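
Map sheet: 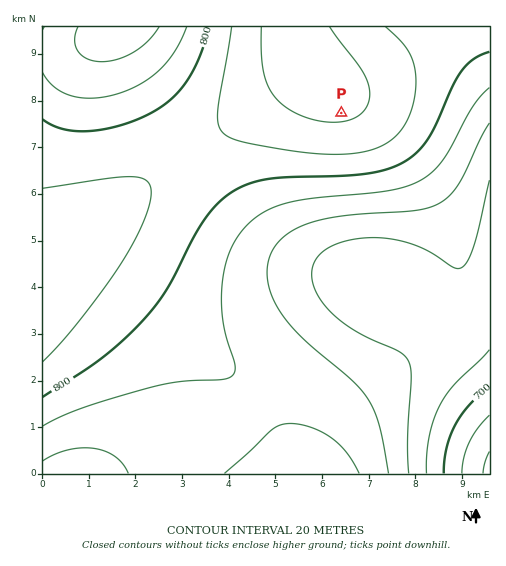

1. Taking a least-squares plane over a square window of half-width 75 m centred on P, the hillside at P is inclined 1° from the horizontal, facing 166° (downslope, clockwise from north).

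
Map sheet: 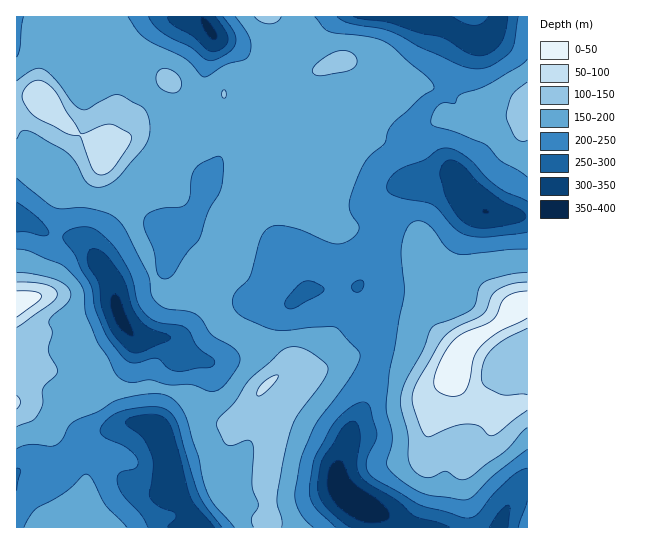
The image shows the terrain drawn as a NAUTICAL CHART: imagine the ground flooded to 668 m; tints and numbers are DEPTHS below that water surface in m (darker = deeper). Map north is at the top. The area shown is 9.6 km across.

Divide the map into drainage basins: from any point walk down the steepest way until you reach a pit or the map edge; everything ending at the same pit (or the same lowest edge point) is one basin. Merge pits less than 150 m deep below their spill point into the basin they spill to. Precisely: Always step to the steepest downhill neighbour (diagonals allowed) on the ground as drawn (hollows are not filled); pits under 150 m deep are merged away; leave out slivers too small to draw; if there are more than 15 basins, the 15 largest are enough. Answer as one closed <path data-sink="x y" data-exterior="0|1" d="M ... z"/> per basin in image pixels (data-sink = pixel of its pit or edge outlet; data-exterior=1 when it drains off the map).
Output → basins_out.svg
<path data-sink="354 501" data-exterior="0" d="M527 16l-254 1 19 32 18 18 9 3-7 7-11 20-11 10-11 4-20 1-12 4-11-1 17 30 2 10-7 20-3 31-9 24-1 32-4 12-8 13-6 19 2 17 6 8 38 18 18 18 0 6-20 17-24 35-9 21-3 16-6 13 4 14 4 4 8 3 12-1 20-10 3 43 258-1z"/><path data-sink="119 315" data-exterior="0" d="M169 80l-24 22-17 32-17 11-6 8-2-4-8-6-24-14-19-19-9-13-13-1-14 3 0 238 5 13-2 9 2 16-1 6 7-8 8-2 23 1 13 7 18 20 22-8 50-3 26 8 20 23 6 2 21 2 13-10 14-23 20-17 0-6-12-14-44-22-5-5-3-8 2-19 16-37 1-32 9-24 3-31 5-14 2-12-8-18-24-35-5 3-23-2-10-4z"/><path data-sink="167 455" data-exterior="0" d="M50 371l-15 0-8 2-6 6-5 11 1 138 252-1 0-22-3-21-8 7-16 5-7 0-11-6-5-11 8-21 4-20 8-18-5 3-21-2-6-2-20-23-26-8-50 3-22 8-18-20-9-6z"/><path data-sink="210 30" data-exterior="0" d="M273 16l-222 0-11 53-1 21 13 20 19 19 24 14 8 6 2 4 6-8 17-11 17-32 24-22 16 13 10 4 23 2 5-3 9 14 7 6 46-7 16-12 11-20 7-7-9-3-18-18z"/>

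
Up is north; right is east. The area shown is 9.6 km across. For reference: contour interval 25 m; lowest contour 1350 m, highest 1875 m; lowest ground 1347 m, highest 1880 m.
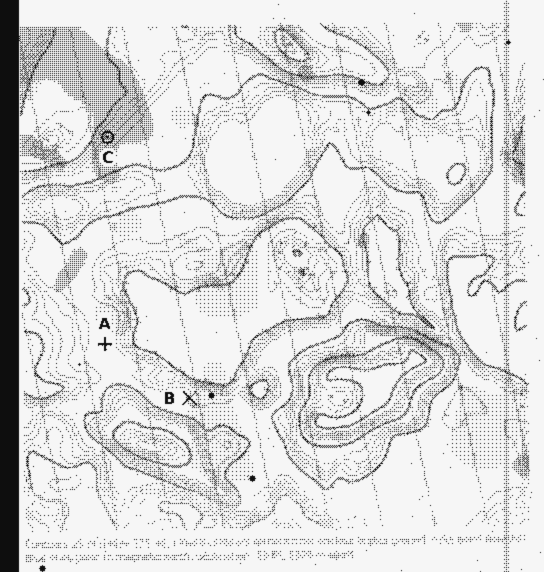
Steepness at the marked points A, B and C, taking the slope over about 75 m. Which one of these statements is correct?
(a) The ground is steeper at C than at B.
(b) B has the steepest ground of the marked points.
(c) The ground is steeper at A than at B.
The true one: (a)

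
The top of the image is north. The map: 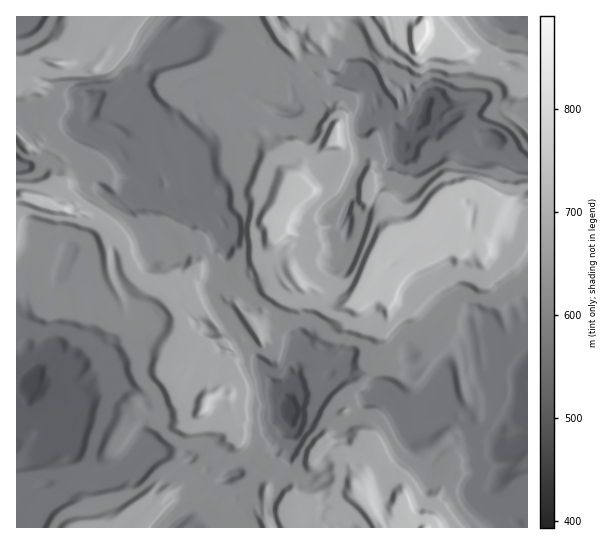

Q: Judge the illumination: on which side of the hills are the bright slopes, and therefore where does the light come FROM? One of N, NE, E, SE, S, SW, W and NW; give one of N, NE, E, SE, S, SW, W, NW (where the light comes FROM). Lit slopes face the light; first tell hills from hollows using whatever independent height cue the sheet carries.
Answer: E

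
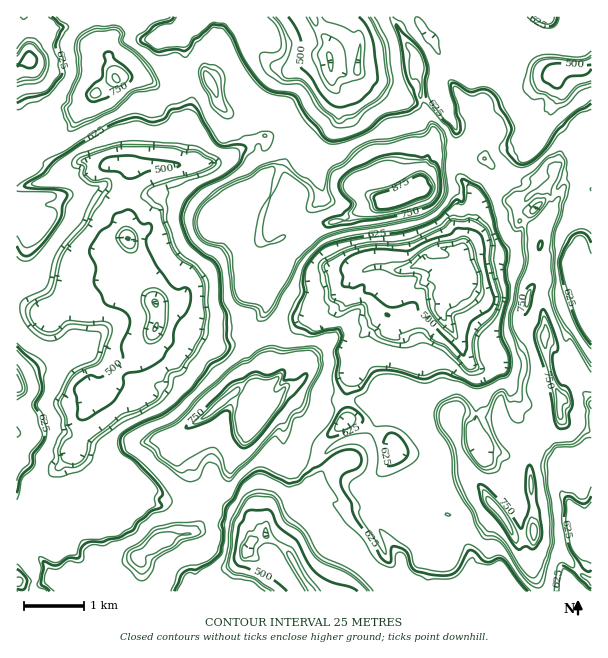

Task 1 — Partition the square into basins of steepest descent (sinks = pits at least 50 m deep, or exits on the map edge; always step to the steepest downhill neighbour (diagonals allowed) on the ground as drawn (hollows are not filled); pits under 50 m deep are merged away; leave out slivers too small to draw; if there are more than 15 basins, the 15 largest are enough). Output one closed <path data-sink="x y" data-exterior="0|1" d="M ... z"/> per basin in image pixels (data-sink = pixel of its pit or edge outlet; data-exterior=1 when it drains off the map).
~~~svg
<path data-sink="467 276" data-exterior="0" d="M290 126l-2 5 2 6 0 10-7 18 3 18-8-5-12-2-12 15-2 7-17 15 0 9 9 9 2 5 1 30 5 5 9 0 14-6 1 14-8 9-2 20-10 16-2 11 0 10 8 12-4 15 0 14 2 9-5 5-6 0-15-8-30 25 2 14-20 13 0 5 7 13 0 17 9 27-2 18 16-17 8-16 6-24 17-30 1-12 4-5 9-2 19-25 7-2 12 11 13 6 14 0 9-5 19-3 14 3 15 0 4-5 5 0-4 9-6 4-16 30 4 5 3 9 0 9-6 15 0 9 8 10 18 7 15 17 30 22 15-14 15-2 14-6 13-14 7 7 14 23 9 0 8-3 2-26-5-20-2-37 1-8 14-14 15-6 3-6 6 6 12 2 11 6 2-1 0-45-10-7-6 0-9-5-13 13-6-18-4-27 2-19-4-17-2-4 1-12-9-2 9-18-1-24 4-25 9-14 0-6-5-10-5-3-10 5-15 15-6-5 0-3 5-5 0-7-7-11-15-8-22-19-14-2-6 3-12 0-10 3-5 8-5 18-5 7-24 12-14 0-39-23-8-12-7-7-9-3z"/><path data-sink="155 303" data-exterior="0" d="M206 74l-26 0-4 5-11 0-7 3-6 0-11-4-25 0-18 11-16 19-14 24-24 13-28 10 1 44 48-3 36-9 15 12 10 1 12-1 21-9 9 0 11 9 38 20-11 13-36 26-26 13-25 7-3-2-18 0-15-5-14 0-28-7-9-9-4-9 0-7 9-18-10-4-11-1 1 376 103 0 1-4-7-15 2-3 34-22 8-7 18-6 16-1 8-10 2-18-9-27 0-17-7-13 0-5 20-13-2-14 30-25 15 8 6 0 5-5-2-9 0-14 4-15-8-12 0-10 2-11 10-16 2-20 8-9 0-13-15 5-9 0-5-5-1-30-2-5-9-9 0-9 17-15 2-7 12-15 7 0 13 7-3-18 7-18 0-10-2-6 1-5-23-14-24-21-26 0z"/><path data-sink="248 549" data-exterior="0" d="M270 410l-3 0-6 8-9 2-4 5-1 12-17 30-6 24-8 16-14 17-10 10-16 1-18 6-20 16 4 9 0 19 2 7 396-1-2-9-12-28 0-8 8-7 0-3-18 2-14-23-7-7-13 14-14 6-15 2-15 14-30-22-15-17-18-7-7-7-1-12 6-15 0-9-3-9-4-4-6-3-15 1-7 4-14 10-36-8-4-2-1-4 0-17z"/><path data-sink="330 60" data-exterior="0" d="M392 16l-273 0-4 16-9 15 8 27 3 5 24-1 11 4 6 0 7-3 11 0 4-5 26 0 10 17 29 1 21 20 19 14 5 0 14 17 11 11 9 3 13 17 8 7 33 18 14 0 19-9 9-7 8-28 0-8 5-9 0-10-12-29 0-16-6-30-11-12z"/><path data-sink="564 69" data-exterior="0" d="M591 16l-198 0 1 7 22 34 2 18 3 8 0 16 12 29 0 10-5 9 0 8 13-4 12 0 6-3 14 2 22 19 11 5 10 11 1 10-5 5 0 3 6 5 15-15 12-5 9-12 0-6 8-18 14-10 16-2z"/><path data-sink="128 239" data-exterior="0" d="M101 187l-36 9-23 0-26 4 0 15 21 6-9 18 0 7 4 9 9 9 28 7 14 0 15 5 18 0 3 2 7-1 18-6 26-13 36-26 11-13-38-20-11-9-9 0-21 9-18 1z"/><path data-sink="30 59" data-exterior="0" d="M117 16l-101 1 1 137 27-9 24-13 14-24 16-19 17-11-9-33 9-13z"/><path data-sink="591 303" data-exterior="1" d="M591 156l-21 13-13-1-5 14-6 6 6 9 1 10-9 14-4 25 1 24-9 18 9 2-1 12 2 4 4 17 0 30 2 16 7 19 12-14 25 10z"/><path data-sink="591 545" data-exterior="1" d="M564 421l8 25 0 12-2 4-6 6-4 0-9-5-17-1-5 6 3 33 3 8-1 28 11 9 13 4 24 26 9 4 1-148-13-6-12-2z"/><path data-sink="344 422" data-exterior="0" d="M287 391l-5 0-16 19 7 2 9 8 2 24 36 10 4 0 14-10 7-4 15-1 5 3 9-14 8-17 6-4 4-9-5 0-4 5-15 0-14-3-19 3-9 5-14 0-13-6z"/><path data-sink="572 590" data-exterior="0" d="M534 538l-6 5-2 11 14 38 52-1-1-11-9-4-24-26-13-4z"/>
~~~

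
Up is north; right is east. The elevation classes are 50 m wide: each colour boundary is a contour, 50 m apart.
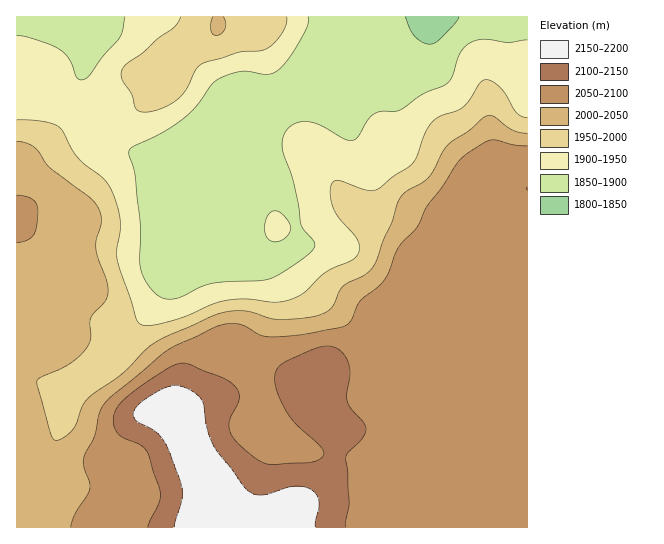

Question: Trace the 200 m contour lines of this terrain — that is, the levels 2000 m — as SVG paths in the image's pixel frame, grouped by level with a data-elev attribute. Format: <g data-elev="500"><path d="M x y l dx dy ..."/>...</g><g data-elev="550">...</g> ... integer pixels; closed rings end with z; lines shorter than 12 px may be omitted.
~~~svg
<g data-elev="2000"><path d="M527 133l-14-3-18-13-6-2-6 3-14 13-20 12-6 8-14 26-7 6-16 8-6 7-8 24-19 45-8 8-22 11-4 5-6 15-6 5-17 6-29 3-11-2-23-7-18 0-16 5-47 21-17 10-27 27-33 24-7 8-5 17-4 7-8 7-8 3-4-2-3-5-13-52 4-4 21-9 11-6 11-11 6-9 1-24 14-16 3-9-1-12-9-22-2-10 0-10 5-14 0-8-3-10-5-7-44-33-14-19-8-5-10-2"/><path d="M213 17l-2 6 0 7 2 4 4 1 5-2 3-4 1-6-3-6"/></g>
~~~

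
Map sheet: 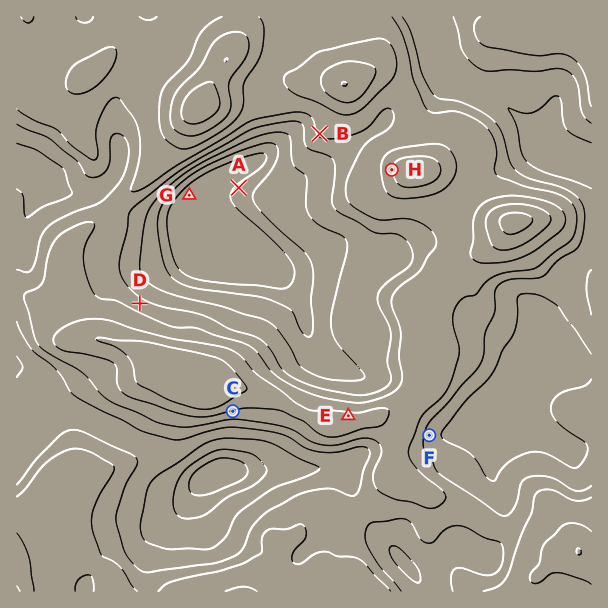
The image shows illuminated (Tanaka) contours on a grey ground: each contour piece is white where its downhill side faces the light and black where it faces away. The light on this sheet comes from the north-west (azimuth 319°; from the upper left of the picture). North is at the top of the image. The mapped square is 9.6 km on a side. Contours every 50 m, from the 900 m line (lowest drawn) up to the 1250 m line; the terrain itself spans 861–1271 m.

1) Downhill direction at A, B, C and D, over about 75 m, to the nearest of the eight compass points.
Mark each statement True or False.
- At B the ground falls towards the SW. True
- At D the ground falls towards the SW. False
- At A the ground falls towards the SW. False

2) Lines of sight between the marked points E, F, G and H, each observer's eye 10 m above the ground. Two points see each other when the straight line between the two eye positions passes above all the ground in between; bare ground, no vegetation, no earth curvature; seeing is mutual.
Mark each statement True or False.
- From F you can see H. False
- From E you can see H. True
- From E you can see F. False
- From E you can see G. True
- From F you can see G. False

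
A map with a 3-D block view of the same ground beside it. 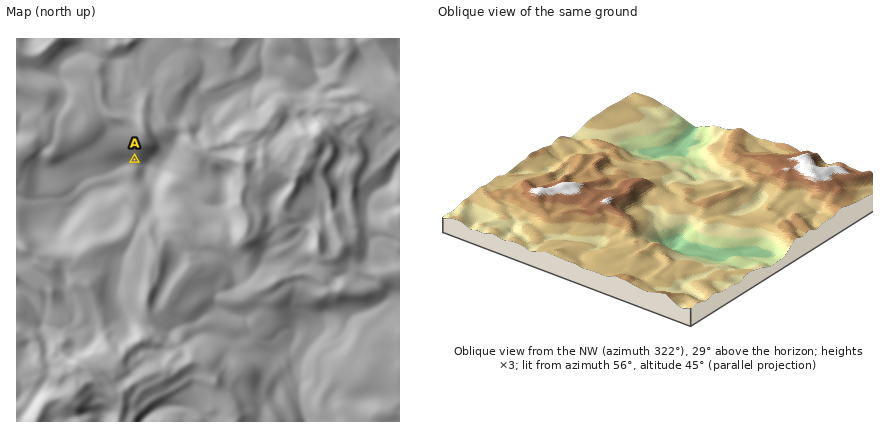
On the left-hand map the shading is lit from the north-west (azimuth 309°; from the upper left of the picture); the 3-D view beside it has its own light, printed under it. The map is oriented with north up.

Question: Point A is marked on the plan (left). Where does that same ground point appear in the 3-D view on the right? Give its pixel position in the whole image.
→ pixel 675 252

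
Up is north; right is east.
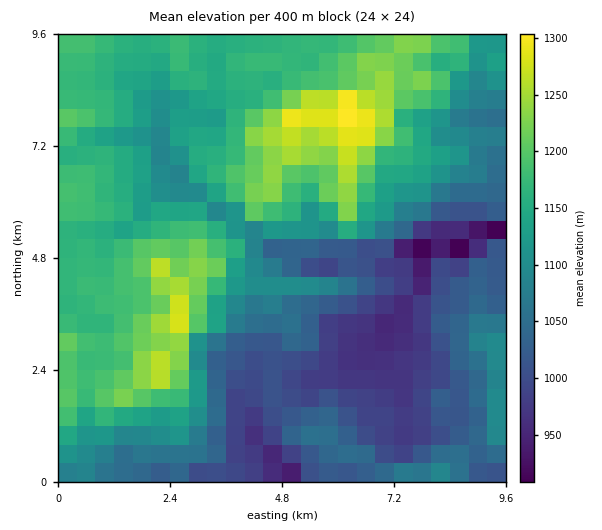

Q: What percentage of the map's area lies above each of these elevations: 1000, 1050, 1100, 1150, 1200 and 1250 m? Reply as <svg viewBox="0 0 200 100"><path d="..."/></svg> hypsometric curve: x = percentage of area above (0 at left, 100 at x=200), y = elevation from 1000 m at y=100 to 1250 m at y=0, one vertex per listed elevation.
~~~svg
<svg viewBox="0 0 200 100"><path d="M170 100l-32-20-27-20-29-20-53-20-20-20"/></svg>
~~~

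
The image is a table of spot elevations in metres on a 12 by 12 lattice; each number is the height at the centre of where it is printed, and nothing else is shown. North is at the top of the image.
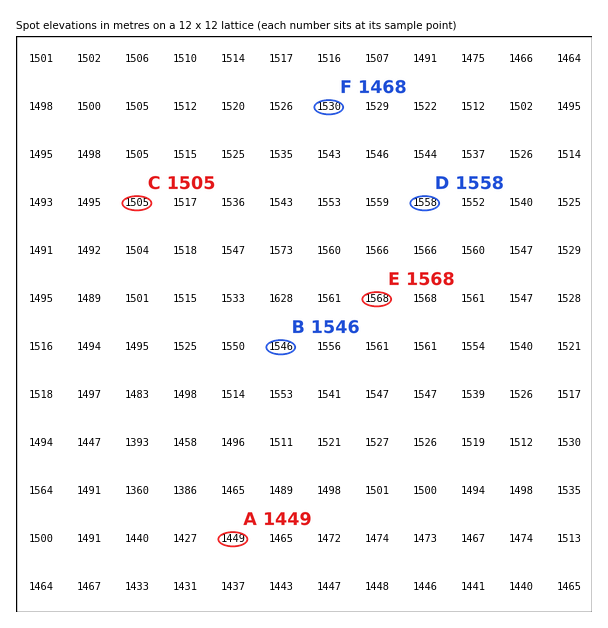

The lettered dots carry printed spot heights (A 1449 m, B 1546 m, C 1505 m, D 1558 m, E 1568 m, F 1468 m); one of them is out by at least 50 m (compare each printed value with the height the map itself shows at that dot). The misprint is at F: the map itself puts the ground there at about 1530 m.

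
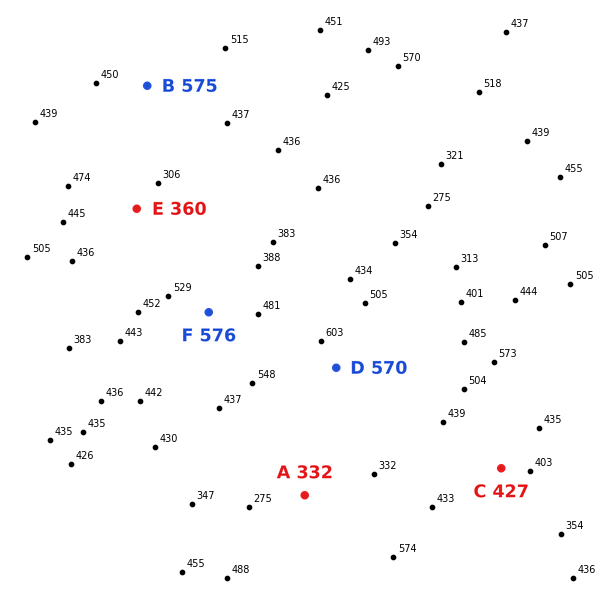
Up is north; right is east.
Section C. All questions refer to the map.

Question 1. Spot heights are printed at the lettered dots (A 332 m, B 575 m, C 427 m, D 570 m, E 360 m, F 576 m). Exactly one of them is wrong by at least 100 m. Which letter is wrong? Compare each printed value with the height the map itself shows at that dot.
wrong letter B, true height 450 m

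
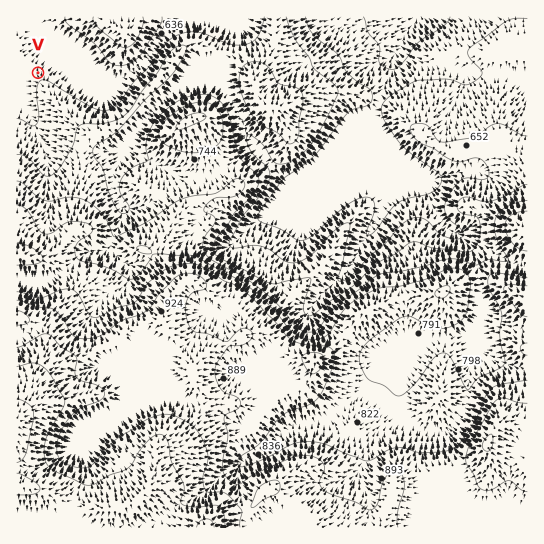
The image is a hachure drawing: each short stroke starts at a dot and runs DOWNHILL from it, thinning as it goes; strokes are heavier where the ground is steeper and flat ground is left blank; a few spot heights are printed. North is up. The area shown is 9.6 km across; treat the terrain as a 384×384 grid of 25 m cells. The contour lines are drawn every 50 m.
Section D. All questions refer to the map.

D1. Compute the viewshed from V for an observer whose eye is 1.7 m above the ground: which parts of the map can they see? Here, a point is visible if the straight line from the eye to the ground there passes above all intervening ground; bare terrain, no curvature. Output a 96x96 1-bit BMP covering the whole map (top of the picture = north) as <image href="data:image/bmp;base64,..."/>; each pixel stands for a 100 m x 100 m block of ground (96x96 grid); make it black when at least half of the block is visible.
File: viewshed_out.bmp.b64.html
<image width="96" height="96" href="data:image/bmp;base64,Qk2+BAAAAAAAAD4AAAAoAAAAYAAAAGAAAAABAAEAAAAAAIAEAAATCwAAEwsAAAIAAAAAAAAA////AAAAAAAAAAAAAAAAAAAAAAAAAAAAAAAAAAAAAAAAAAAAAAAAAAAAAAAAAAAAAAAAAAAAAAAAAAAAAAAAAAAAAAAAAAAAAAAAAAAAAAAAAAAAAAAAAAAAAAAAAAAAAAAAAAAAAAAAAAAAAAAAAAAAAAAAAAAAAAAAAAAAAAAAAAAAAAAAAAAAAAAAAAAAAAAAAAAAAAAAAAAAAAAAAAAAAAAAAAAAAAAAAAAAAAAAAAAAAAAAAAAAAAAAAAAAAAAAAAAAAAAAAAAAAAAAAAAAAAAAAAAAAAAAAAAAAAAAAAAAAAAAAAAAAAAAAAAAAAAAAAAAAAAAAAAAAAAAAAAAAAAAAAAAAAAAAAAAAAAAAAAAAAAAAAAAAAAAAAAAAAAAAAAAAAAAAAAAAAAAAAAAAAAAAAAAAAAAAAAAAAAAAAAAAAAAAAAAAAAAAAAAAAAAAAAAAAAMAAAAAAAAAAAAAAA8AAAAAAAAAAAAAAAcAAAAAAAAAAAAAAAMAAAAAAAAAAAAAAAP8AAAAAAAAAAAAAAH/AAAAAAAAAAAAAAH8AAAAAAAAAAAAAADwAAAAAAAAAAAAAADwDAAAAAAAAAAAAADwBgAAAAAAAAAAAAHwB8AAAAAAAAAAAA/gA/gAAAAAAAAAAD/gAfgAAAAAAAAAAADAAPwAAAAAAAAAAAAAAPwAAAAAAAAAAAAAAP4AAAAAAAAAAAAAAP8AAAAAAAAAAAAAAP8AAAAAAAAAAAAAAP/AAAAAAAAAAAAAAD/+AAAAAAAAAAAAAA/8AAAAAAAAAAAAAAfwAAAAAAAAAAAAAAAAAAAAAAAAAD+AAAAAAAAAAAAAAD/AAYAAAAAAAAAAAD/AAYAAAAAAAAAAAAHAAAAAAAAAAAAAAADAAAAAAAAAAAAAAAD4AAAAAAAAAAAAAAP/wAAAAAAAAAAAAA//wAAAAAAAAAAAAD//wAAAAAAAAAAAAD//gAAAAAAAAAAAAD//gAAAAAAAAAAAAD//AAAAAAAAAAAAAD//AAAAAAAAAAAAAD/+AAAAAAAAAAAAAD/+AAAAAAAAAAAAAD/8AAAAAAAAAAAAAD/8AAAAAAAAAAAAAD/4AAAAAAAAAAAAAD/4AAAAAAAAAAAAAD7wAAAAAAAAAAAAAD5wAAAAAAAAAAAAADxgAAwAAAAAAAAAADhgAA4AAAAAAAAAADBgAA8AAAAAAAAAADB/+A+AAAAAAAAAACB//AfAAAAAAAAAAAB//gPwAAAAAAAAAAB/nwH4AAAAAAAAAAD+D4B4AAAAAAAAAAD4D4AAAAAAAAAAAAHgH8AAAAAAAAAAAAPAf+AAAAAAAAAAACOB//AAAAAAAAAAACcH//gAAAAAAAAAAD4P//wAAAAAAAAAAD4//D4AAAAAAAAAADz//A4AAAAAAAAAAD3//AcAAAAAAAAAAD///gMAAAAAAAAAAD///gAAAAAAAAAAAD///gAAAAAAAAAAAD///AAAAAAAAAAAAD//+AAAAAAAAAAAAB//4AAAAAAAAAAAAA//gAAAAAAAAAAAAA="/>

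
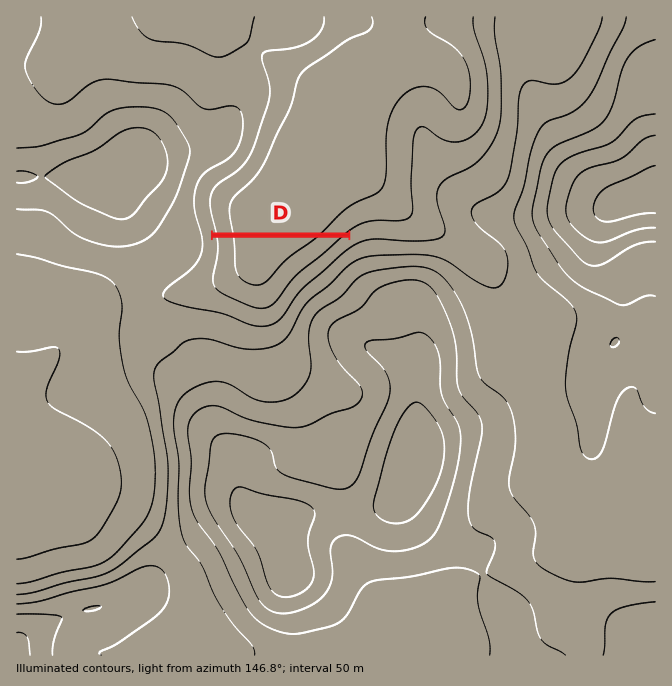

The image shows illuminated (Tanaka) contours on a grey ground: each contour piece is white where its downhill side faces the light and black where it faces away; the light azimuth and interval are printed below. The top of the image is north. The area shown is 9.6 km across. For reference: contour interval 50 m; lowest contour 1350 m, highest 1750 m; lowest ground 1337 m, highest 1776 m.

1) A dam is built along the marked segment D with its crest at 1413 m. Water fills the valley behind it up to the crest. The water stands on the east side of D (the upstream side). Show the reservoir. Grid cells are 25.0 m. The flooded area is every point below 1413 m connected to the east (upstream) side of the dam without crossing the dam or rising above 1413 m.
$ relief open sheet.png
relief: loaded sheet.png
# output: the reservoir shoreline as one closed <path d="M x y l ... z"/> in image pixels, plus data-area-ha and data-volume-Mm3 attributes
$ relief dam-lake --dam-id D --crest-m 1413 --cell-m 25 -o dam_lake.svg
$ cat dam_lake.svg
<path d="M345 238l-130 0-2 24-7 15 0 11 11 10 3 0 5 3 12 3 17 9 14 0 13-11 8-14 11-12 18-13 9-9 1 0 16-15 1 0 0-1z" data-area-ha="151" data-volume-Mm3="68.83"/>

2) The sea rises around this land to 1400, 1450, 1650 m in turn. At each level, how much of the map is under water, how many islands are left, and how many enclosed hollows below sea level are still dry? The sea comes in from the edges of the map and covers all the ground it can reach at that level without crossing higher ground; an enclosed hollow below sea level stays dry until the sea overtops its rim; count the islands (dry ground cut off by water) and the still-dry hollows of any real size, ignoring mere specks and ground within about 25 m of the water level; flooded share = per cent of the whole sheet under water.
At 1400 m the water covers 16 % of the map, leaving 0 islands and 0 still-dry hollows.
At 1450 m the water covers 29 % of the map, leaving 0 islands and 0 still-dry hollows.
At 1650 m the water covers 89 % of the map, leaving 1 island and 0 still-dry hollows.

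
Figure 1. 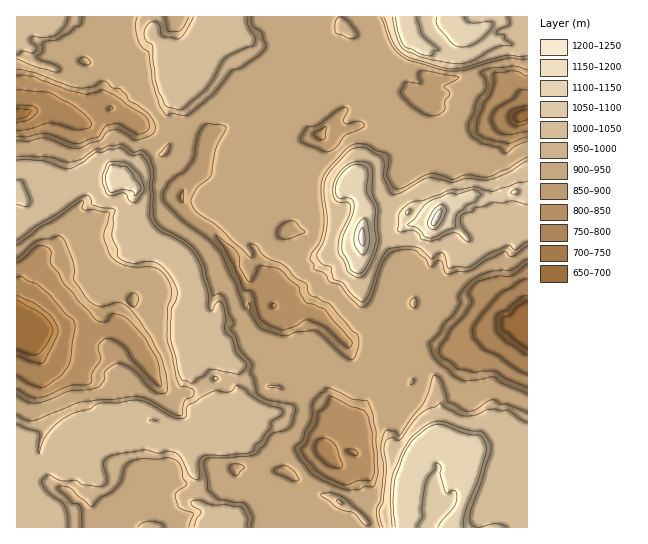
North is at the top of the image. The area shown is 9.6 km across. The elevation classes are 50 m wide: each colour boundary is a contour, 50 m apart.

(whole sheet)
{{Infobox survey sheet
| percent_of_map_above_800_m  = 95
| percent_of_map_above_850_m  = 87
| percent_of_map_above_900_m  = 79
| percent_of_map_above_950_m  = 38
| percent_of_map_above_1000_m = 31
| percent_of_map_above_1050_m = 8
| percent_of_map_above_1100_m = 5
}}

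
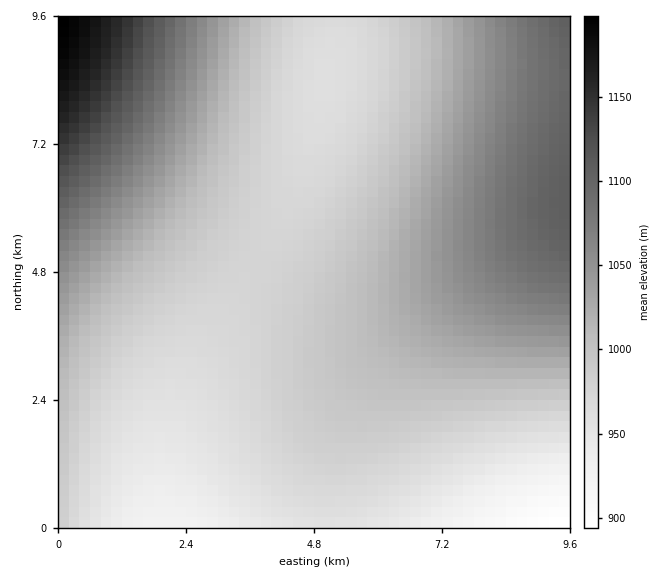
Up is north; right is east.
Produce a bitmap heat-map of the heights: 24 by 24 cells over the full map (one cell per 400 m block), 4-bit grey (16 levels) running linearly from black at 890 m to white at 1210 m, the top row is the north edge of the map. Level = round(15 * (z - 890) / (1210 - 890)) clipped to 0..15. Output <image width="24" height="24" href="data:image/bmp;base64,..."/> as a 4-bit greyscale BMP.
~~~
<image width="24" height="24" href="data:image/bmp;base64,Qk2WAQAAAAAAAHYAAAAoAAAAGAAAABgAAAABAAQAAAAAACABAAATCwAAEwsAABAAAAAAAAAAAAAAABEREQAiIiIAMzMzAERERABVVVUAZmZmAHd3dwCIiIgAmZmZAKqqqgC7u7sAzMzMAN3d3QDu7u4A////AEMiIiIjMzMzIiERAEMyIiIzNEQzMyIhEUMyIiMzREREMzMiIlQzMzM0RERERDMzIlQzMzM0RFVVRERDM1RDMzNERFVVVVVERFRDMzNERVVVVVVVVVVEMzRERVVWZmZmZmVERERERVVWZmd3d2VURERERVVmZ3d4iHZVRERERVVmZ3iIiXZlVERERFVmZ3iJmYdmVURERFVWZ4iZmoh2ZVREREVWZ4iZqpiHZlVEREVWZ4iZqqmHdlVERERVZ3iZqrqYdmVURERVZ3iZqruph2VURERFZniJqsuph2ZUQzRFVniJmty6mHZUQzREVneJmtzKmHZUQzNEVmeJmu3LqYZVQzNEVmeJmu3LqYdlRDNEVWeJmu7cuYdlREREVmeJmg=="/>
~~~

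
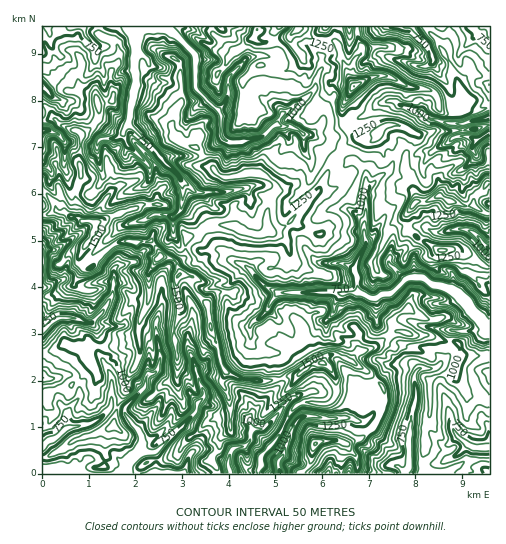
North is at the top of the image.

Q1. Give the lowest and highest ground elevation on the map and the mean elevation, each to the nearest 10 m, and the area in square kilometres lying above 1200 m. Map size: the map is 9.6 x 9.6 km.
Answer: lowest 660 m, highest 1700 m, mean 1080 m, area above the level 28.2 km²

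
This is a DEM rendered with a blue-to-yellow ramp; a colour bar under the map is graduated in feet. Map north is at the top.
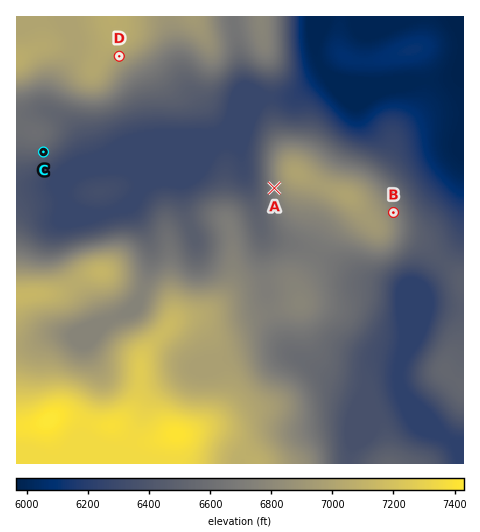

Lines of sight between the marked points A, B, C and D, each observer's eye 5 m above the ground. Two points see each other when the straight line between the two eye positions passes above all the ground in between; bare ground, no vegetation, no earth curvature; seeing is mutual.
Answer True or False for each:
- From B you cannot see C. True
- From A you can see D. True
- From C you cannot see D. True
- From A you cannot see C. False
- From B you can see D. False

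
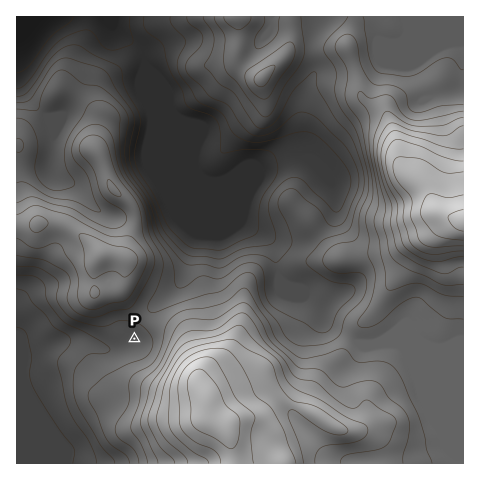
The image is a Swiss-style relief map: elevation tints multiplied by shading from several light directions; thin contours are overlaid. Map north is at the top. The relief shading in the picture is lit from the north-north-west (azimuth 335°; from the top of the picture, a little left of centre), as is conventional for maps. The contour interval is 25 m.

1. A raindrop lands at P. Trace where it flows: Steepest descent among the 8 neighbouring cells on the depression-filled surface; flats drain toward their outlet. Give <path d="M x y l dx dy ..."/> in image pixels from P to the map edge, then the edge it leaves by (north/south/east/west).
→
<path d="M134 339l-4 5-13 5-14 0-13-6-38 0-9 5-17 0-2-2-7 0"/>
exit: west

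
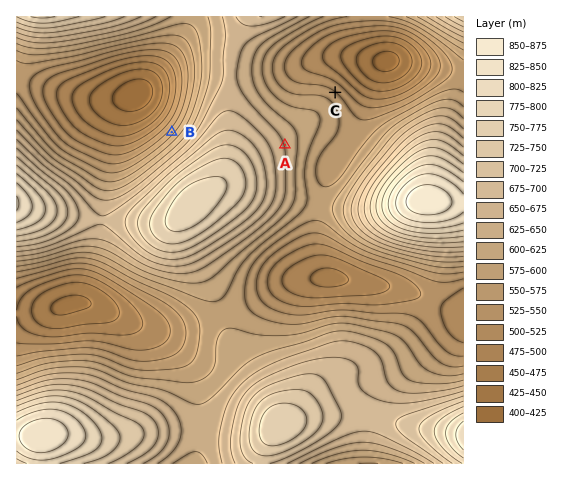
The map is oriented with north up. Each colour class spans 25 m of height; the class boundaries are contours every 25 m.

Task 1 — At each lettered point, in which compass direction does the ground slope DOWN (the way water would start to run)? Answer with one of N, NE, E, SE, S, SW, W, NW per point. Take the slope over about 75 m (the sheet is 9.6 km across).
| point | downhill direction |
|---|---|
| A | E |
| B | NW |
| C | NE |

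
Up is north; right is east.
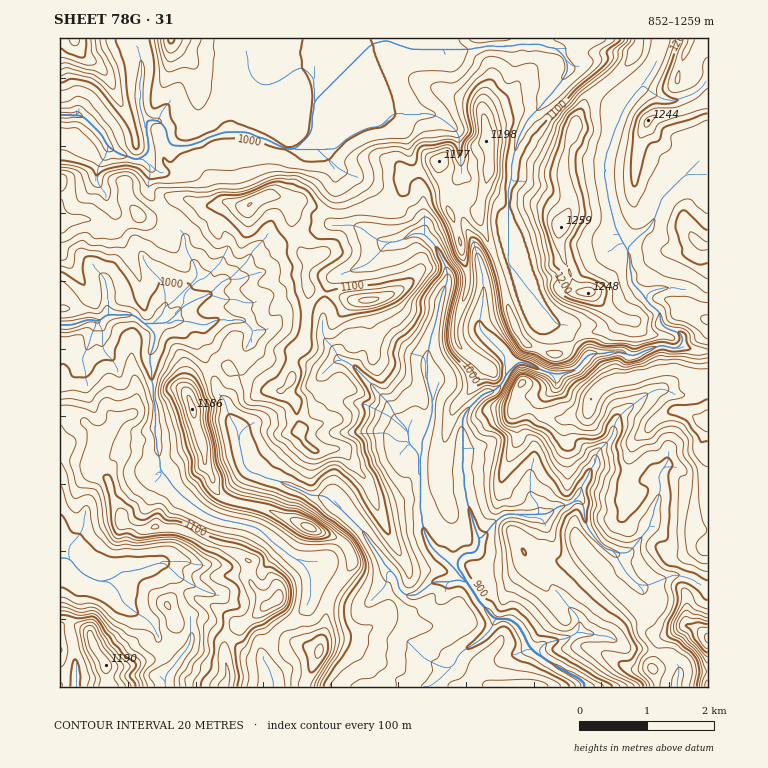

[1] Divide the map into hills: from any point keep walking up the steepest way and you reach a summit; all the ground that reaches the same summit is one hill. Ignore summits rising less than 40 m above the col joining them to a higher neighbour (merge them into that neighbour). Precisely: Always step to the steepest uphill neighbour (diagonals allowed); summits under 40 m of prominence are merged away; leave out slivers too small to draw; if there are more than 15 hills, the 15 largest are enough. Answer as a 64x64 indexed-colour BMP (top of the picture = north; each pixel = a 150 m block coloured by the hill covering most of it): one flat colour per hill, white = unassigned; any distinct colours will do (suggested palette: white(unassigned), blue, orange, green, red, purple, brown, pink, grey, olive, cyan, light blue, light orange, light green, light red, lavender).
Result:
<image width="64" height="64" href="data:image/bmp;base64,Qk12CAAAAAAAAHYAAAAoAAAAQAAAAEAAAAABAAQAAAAAAAAIAAATCwAAEwsAABAAAAAAAAAA////ALR3HwAOf/8ALKAsACgn1gC9Z5QAS1aMAMJ34wB/f38AIr28AM++FwDox64AeLv/AIrfmACWmP8A1bDFALu7u7u7IiIiIiInd3d3d3d3d3ERERERERERERERER7uu7u7u7uyIiIiIid3d3d3d3d3dxERERERERERERERHu67u7u7u7siIiIid3d3d3d3d3d3cREREREREREREREe7ru7u7u7sSIiIiJ3d3d3d3d3d3d3ERERERERERERHu7uu7u7u7sREiIiIid3d3d3d3d3d3dxERERERERHu7u7u67u7u7sRESIiIiJ3d3d3d3d3d3d3cRERERERHu7u7u7ru7u7uxERIiIiIiJ3d3d3d3d3d3d3ERERERER7u7u7uu7u7sREREiIiIiIid3d3d3d3d3d3EREREREREe7u7u67u7sREREiIiIiIiInd6qnd3d3d3ERERERERERHu7u7ru7uxERESIiIiIiIieqqqp3Znd3cREREREREREe7u7uu7shERERIiIiIiIiKqqqqnZmZncRERERERERERM+7uO7IiIhERIiIiIiIiIqqqqqpmZmYRERERERERERMzMzM7IiIiIiIiIiIiIiIv+qqqpmZmYRERERERERERMzMzMzIiIiIiIiIiIiIiL///qqpmZmYRERERERERERETMzMzMiIiIiIiIiIiIiL////6pmZmYREREREREREREREzMzMyIiIiIiIiIiIiL/////+mZmZhERExERERERERERMzMzIiIiIiIiIiKv///////2ZmZmERETMREREREREREzMzMiIiIiIiIiqqr//////2ZmZmYRETMzMzMxERERERMzMyIiIiIiIiqqqv/////2ZmZmZhERMzMzMzMxEREREzMzIiIiIiIqqqqq////ZmZmZmZmEREzMzMzMzERMxETMzMiIiIiIiqqqqqv9mZmZmZmZmERETMzMzMzMzMzMxMzMyIiIiIiqqqqqqZmZmZmZmZmYRERMzMzMzMzMzMzMzMzIiIiIiKqqqqqZmZmZmZmZmZhEREzMzMzMzMzMzMzMzMiIiIiIqqqqqpmZmZmZmZmZmERETMzMzMzMzMzMzMzMyIiIiIiqqqqqmZmZmZmZmZmZhERMzMzMzMzMzMzMzMzIiIiIiKqqqqkZmZmZmZmZmZmEREzMzMzMzMzMzMzMzMiIiIiIqqqqqREREZmZmZmZmYRETMzMzMzMzMzMzMzMyIiIiIqqqqqpERERERmZmEWZmERMzMzMzMzMzMzMzMzIiIiIiqqqqoURERERGYREWZmYRETMzMzMzMzMzMzMzMiIiIiKqqqqhREREREYREWZmZhERETMzMzMzMzMzMzMyIiIiIqqqqhEUREREQREWZmZmEREREzMzMzMzMzMzMzIiIiIiqqqqERRERERBEWZmZmERERETM1VVMzMzMzMzMRIiIiKqqqERFERERERmZmZmYRERERVVVVVTMzMzMzMxESIiIqqqoREURERERGZmZmZhERERVVVVVRERERExOZERIiIiqqoRERFERERGZmZmZmYRERVVVVVRERERERGZkREiIiKqoREREUREREZmZmZmZhERVVVVVRERERERGZmRERIiERFERERERERERmZmZmZmEREVVVVRERERERGZmZERERERERRERERERERGZmZmZmYRERVVVREREREREZmZkRERERERFEREREREREZmZmZmZmERFVVVEREREREZmZmRERERERERRERERERERmZmZmZmYVVVVVEREREREd3d3dERERERERFEREREREREZmZmZmZlVVVVUREREREd3d3d0REREREREURERERERERERmZmZmVVVVURERERER3d3d3RERERERERREREREREREREZmZmZVVVVRERERERHd3d3dERERERERFERERERERERERGZmZVVVVVEREREREd3d3d0RERERERFERERERERERERBERZVVVVVEREREREZnd3d3REREREREUREREREREREQREREVVVVVURERERERmZ3d3dEREREREUREREREREREERERERVVVVVRERERERGZmd3d0REREREUREREREREREQRERERFVVVVVERERERGZmZ3d3REREREURERERERERERBEREREVVVVVUREREREZmZmd3dERERERREREREREREREEREREVVVVVVRERERERmZmZ3d0RERERFEREREREREREQRERERVVVVVVURERERGZmZmZ3REREREURERERERERERBERERFVVVVVVREREREZmZmZmZERERzMRERERERERERBEREREVVVVVVVERERERmZmZmZkRERzMxEiERERESIgREREREVVVVVVVURERERGZmZmZmRERzMzBGIiEREiIiIVRERERVVVVVVVREREREZmZmZmZERzMzMGIiIiIiIiIiFVRERVVVVVVVVURERERGZmZmZnBzMzMiIiIiIiIiIiIFVVVVVVVVVVVVVEREREZmZmZmczMzMyIiIiIiIiIiIgRVVVVVVVVVVVVVRERERmZmZmZzMzMzIiIiIiIiIiIiBFVVVVVVVVVVVVVEREREZmZmZnMzMzMiIiIiIiIiIiBERVVVVVVVVVVVVVRERERGZmZmczMzMyIiIiIiIiIiIERFVVVVVVVVVVVVVURERERmZmZzMzMzIiIiIiIiIiIgRERVVVVVVVVVVVVVRERERGZmZnMzMzMiIiIiIiIiIiBERFVVVVVVVVVVVVVERERERmZmczMzMyIiIiIiIiIiIERERVREREREREVURERERERGZmZ"/>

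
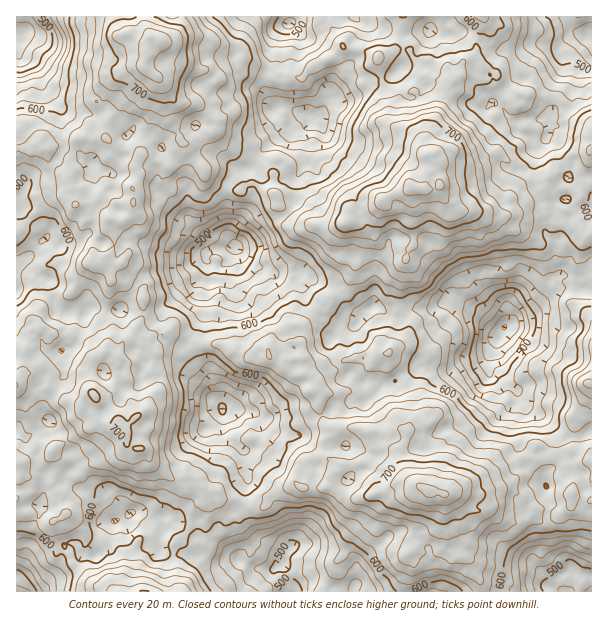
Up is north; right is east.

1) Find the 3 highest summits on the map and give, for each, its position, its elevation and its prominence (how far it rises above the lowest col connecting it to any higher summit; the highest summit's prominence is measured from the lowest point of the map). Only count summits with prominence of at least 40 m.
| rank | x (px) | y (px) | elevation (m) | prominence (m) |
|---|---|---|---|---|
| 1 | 411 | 188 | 770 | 351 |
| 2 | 428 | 491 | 765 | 158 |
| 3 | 159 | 41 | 757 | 148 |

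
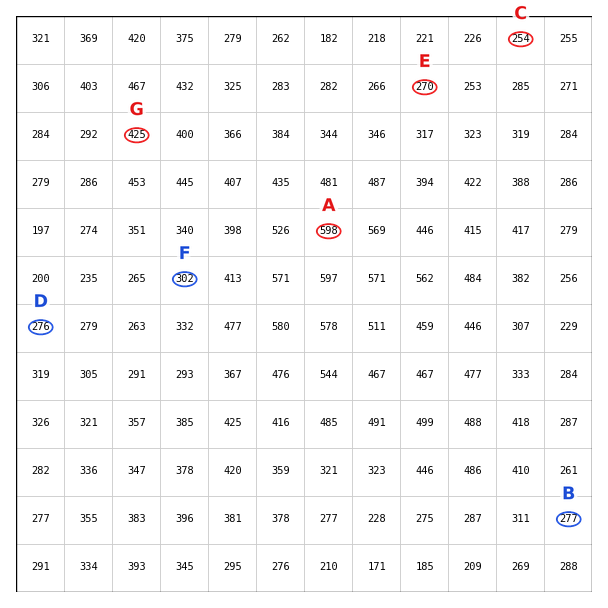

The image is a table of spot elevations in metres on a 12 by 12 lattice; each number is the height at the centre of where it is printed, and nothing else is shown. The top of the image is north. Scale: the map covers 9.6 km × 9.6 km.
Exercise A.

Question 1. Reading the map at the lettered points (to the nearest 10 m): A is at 600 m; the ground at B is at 280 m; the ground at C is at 250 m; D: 280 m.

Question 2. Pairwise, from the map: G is above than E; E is below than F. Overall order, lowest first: E F G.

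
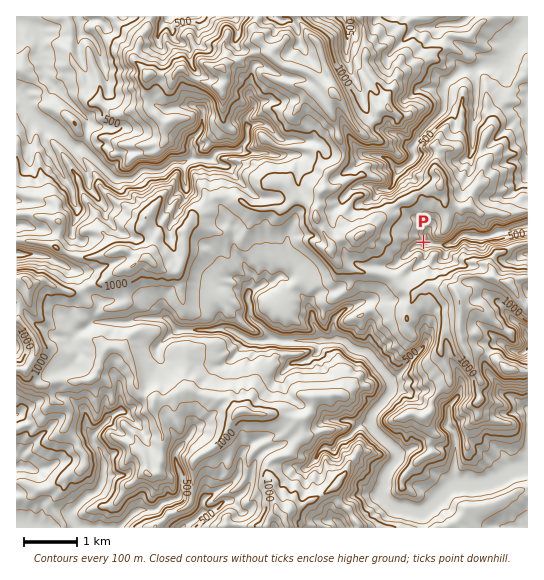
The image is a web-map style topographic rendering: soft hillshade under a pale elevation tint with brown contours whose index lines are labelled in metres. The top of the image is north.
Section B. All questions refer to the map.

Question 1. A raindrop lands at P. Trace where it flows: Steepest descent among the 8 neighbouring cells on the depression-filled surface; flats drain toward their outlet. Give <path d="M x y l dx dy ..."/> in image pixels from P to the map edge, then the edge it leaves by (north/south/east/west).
<path d="M423 242l3 3 3-2 4 0 1 2 15 0 6-3 7-7 7 0 1 2 19 0 4-3 6-1 2-2 6 0 6-2 14-3"/>
exit: east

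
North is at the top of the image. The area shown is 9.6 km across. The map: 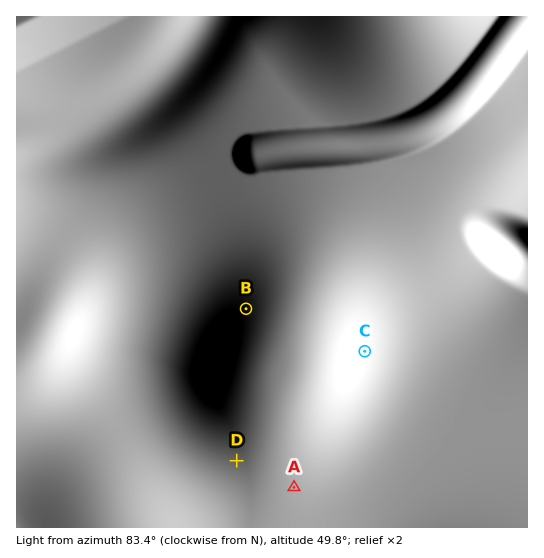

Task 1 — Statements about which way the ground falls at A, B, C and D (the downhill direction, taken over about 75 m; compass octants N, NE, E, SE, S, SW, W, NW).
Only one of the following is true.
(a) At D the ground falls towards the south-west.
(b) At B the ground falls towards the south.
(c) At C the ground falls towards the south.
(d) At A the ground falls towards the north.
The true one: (a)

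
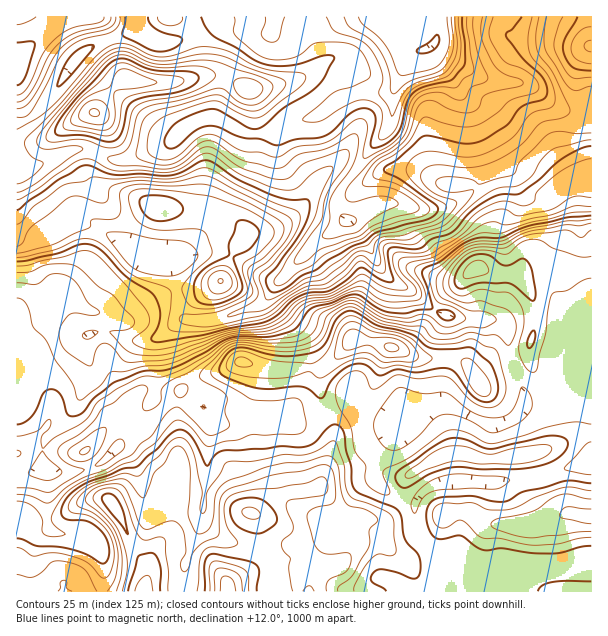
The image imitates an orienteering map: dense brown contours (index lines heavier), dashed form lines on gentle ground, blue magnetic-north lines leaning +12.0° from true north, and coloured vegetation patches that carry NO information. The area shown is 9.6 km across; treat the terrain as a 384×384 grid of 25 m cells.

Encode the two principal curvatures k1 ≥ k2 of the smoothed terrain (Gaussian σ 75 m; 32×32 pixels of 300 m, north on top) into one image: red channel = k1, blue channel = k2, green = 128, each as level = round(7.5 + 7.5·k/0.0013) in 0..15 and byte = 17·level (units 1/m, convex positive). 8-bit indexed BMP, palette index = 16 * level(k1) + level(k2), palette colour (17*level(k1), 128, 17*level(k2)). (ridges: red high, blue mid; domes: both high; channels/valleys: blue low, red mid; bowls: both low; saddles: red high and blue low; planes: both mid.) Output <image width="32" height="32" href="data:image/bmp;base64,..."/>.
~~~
<image width="32" height="32" href="data:image/bmp;base64,Qk02CAAAAAAAADYEAAAoAAAAIAAAACAAAAABAAgAAAAAAAAEAAATCwAAEwsAAAABAAAAAAAAAIAAABGAAAAigAAAM4AAAESAAABVgAAAZoAAAHeAAACIgAAAmYAAAKqAAAC7gAAAzIAAAN2AAADugAAA/4AAAACAEQARgBEAIoARADOAEQBEgBEAVYARAGaAEQB3gBEAiIARAJmAEQCqgBEAu4ARAMyAEQDdgBEA7oARAP+AEQAAgCIAEYAiACKAIgAzgCIARIAiAFWAIgBmgCIAd4AiAIiAIgCZgCIAqoAiALuAIgDMgCIA3YAiAO6AIgD/gCIAAIAzABGAMwAigDMAM4AzAESAMwBVgDMAZoAzAHeAMwCIgDMAmYAzAKqAMwC7gDMAzIAzAN2AMwDugDMA/4AzAACARAARgEQAIoBEADOARABEgEQAVYBEAGaARAB3gEQAiIBEAJmARACqgEQAu4BEAMyARADdgEQA7oBEAP+ARAAAgFUAEYBVACKAVQAzgFUARIBVAFWAVQBmgFUAd4BVAIiAVQCZgFUAqoBVALuAVQDMgFUA3YBVAO6AVQD/gFUAAIBmABGAZgAigGYAM4BmAESAZgBVgGYAZoBmAHeAZgCIgGYAmYBmAKqAZgC7gGYAzIBmAN2AZgDugGYA/4BmAACAdwARgHcAIoB3ADOAdwBEgHcAVYB3AGaAdwB3gHcAiIB3AJmAdwCqgHcAu4B3AMyAdwDdgHcA7oB3AP+AdwAAgIgAEYCIACKAiAAzgIgARICIAFWAiABmgIgAd4CIAIiAiACZgIgAqoCIALuAiADMgIgA3YCIAO6AiAD/gIgAAICZABGAmQAigJkAM4CZAESAmQBVgJkAZoCZAHeAmQCIgJkAmYCZAKqAmQC7gJkAzICZAN2AmQDugJkA/4CZAACAqgARgKoAIoCqADOAqgBEgKoAVYCqAGaAqgB3gKoAiICqAJmAqgCqgKoAu4CqAMyAqgDdgKoA7oCqAP+AqgAAgLsAEYC7ACKAuwAzgLsARIC7AFWAuwBmgLsAd4C7AIiAuwCZgLsAqoC7ALuAuwDMgLsA3YC7AO6AuwD/gLsAAIDMABGAzAAigMwAM4DMAESAzABVgMwAZoDMAHeAzACIgMwAmYDMAKqAzAC7gMwAzIDMAN2AzADugMwA/4DMAACA3QARgN0AIoDdADOA3QBEgN0AVYDdAGaA3QB3gN0AiIDdAJmA3QCqgN0Au4DdAMyA3QDdgN0A7oDdAP+A3QAAgO4AEYDuACKA7gAzgO4ARIDuAFWA7gBmgO4Ad4DuAIiA7gCZgO4AqoDuALuA7gDMgO4A3YDuAO6A7gD/gO4AAID/ABGA/wAigP8AM4D/AESA/wBVgP8AZoD/AHeA/wCIgP8AmYD/AKqA/wC7gP8AzID/AN2A/wDugP8A/4D/AIeHmKiUg7jHdYSF+bd1h3anhJR0hoaGh4d3d4eHl5eHhpe5qYODxsiFc8bIpaaHh5enyHV2p5eGd4aHdoWFhYaXhYWEYoP2p5aUtZSDlYaHh3anp6eWhYZ2hoZ1hoaFdJV1k3Nh1eV1qJZzpKenl5d2doeXqIWDt4Wnx9jIt6enuaTV1rX4lXWWlnGoyrmXhXWVtsi3lZPbxsimlpenuLeXhaTn+vqUlpenkraop6anuMiEdHK0gZOElXV1lpapl4RkcZCAxbSnqLhyloWHmJeoyYV1pfjWg3KCg4KBgZJ0qITG6KKAhJfIuZKol4aHh4bHhYaFdMb45/j2+PjHlnWnlZWn54SEdLfIg4aFhoZ1dceWdnd2c5WnhWOElbe3lnanlXS3uIWFpqZ0hZaGdnaGppZ2d3eHhYWDhIV1hYaHdpeXcqenuHWVlWWFloWFZZamdZeGd4d2g6TGlXaHh4eHl5iFdJbIx8fXpYWWh4eGp5VklpVkhHWE+bmUhpd3d4eXh4aFpZSXlrbm+Orn5+fG5nRktZXWtsbIl4K3hnd3h5h2dqenc3N1laXo/NemlqXV+NT6+dXFx6inkth1h4eXh4Z1hJSmlYKCgJGkg6SUZJbr9ta2tXR1pZVj15aHh5iHh5eoqJiohYKQgIBghLfo5vunY3S1kHCShHW2hneHmJaHl4eHl6elpOja5sKAprZj5qR0YnDX2YWGdceGhnant6iXh8eFhYWU2Py2cmCQlHSk1oCj5tb52MfHqJaol5Wntre5lXN1dmSCs7OnlnBzlrfDsvi1lMj717Wnh4iXhINzpqSDdYWFdoaHqLjJlYCChLT5lZWVhMWTtfnXqJaWmIeGlpaWqKiXhpeouMjXpoNSgZOFhHN1tqWBlKXXxqWomJiGhLjJyLent7iXhqbHc5aEc3BwgJCUqJeDcpKEZJaol5bW6cjGxqinh4Z1hdeko8aFlcfpx5SVhZa4loV1goW4tnGShGOmyJd1hnWHqOiiwvnXuKiHl5eGhoaol5algYCQo5NzYoTYlnWHdZeXp+iQk9aoh3d3d4eHh5aoldb3pbbXhmV1gqSEc5R0hHR1x7Zgg9eHd4d3d4eYh4WSgMb5+7h0ZHRzcnKUtXR1dYSWyaKS6IeHhoeHmIeVhceAcLjnxKSWp6eFlMrappaGdYSUg6HryISXl5aFg6WGyYZwgsbY+ff4+OfV59jm16eHh6imkZOktZWEg2N1t5a4p3Nwk9rIdHSlp6iWZHSFp6eoqJd0dFKUppeXlpeouafHpmKAsJJwcYKUhYR1dnaWl6iYhYaHY4SnqJeWqKe6dpfH9/jlgrXJpoeHh4eHh5eGhXR2h4iCpriol4WYhqY="/>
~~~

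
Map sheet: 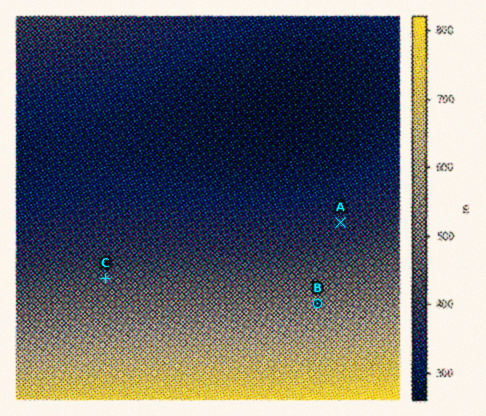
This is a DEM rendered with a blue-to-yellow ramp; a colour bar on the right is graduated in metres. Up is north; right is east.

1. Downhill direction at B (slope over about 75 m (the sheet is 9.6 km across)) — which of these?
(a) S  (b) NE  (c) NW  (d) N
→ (d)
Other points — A N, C N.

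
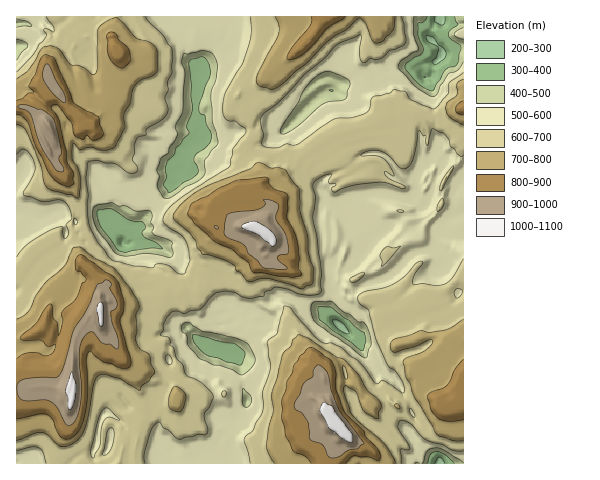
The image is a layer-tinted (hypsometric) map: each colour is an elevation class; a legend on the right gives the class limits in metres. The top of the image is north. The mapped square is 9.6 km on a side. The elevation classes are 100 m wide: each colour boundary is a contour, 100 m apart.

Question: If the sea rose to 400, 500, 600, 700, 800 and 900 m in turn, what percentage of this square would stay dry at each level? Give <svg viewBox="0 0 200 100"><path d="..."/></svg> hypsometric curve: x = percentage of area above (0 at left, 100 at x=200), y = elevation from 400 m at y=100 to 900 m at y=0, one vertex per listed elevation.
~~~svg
<svg viewBox="0 0 200 100"><path d="M191 100l-9-20-58-20-61-20-31-20-21-20"/></svg>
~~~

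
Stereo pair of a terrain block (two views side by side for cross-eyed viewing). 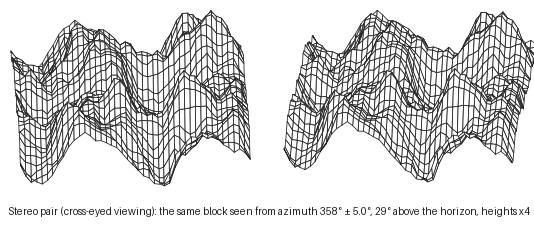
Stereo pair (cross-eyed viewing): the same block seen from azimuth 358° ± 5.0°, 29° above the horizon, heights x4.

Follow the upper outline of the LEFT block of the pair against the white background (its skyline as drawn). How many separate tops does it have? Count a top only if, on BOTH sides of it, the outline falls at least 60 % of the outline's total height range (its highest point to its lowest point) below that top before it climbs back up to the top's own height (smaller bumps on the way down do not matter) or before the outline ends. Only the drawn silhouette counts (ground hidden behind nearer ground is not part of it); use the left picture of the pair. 0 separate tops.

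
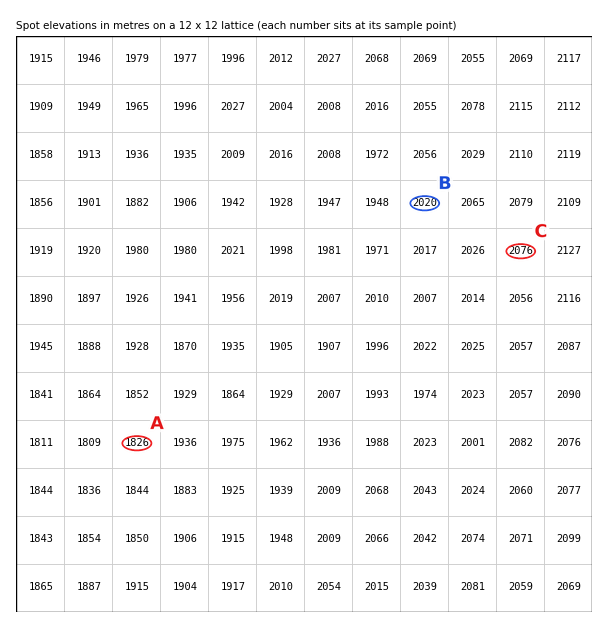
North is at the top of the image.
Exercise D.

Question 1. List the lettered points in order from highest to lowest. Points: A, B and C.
C B A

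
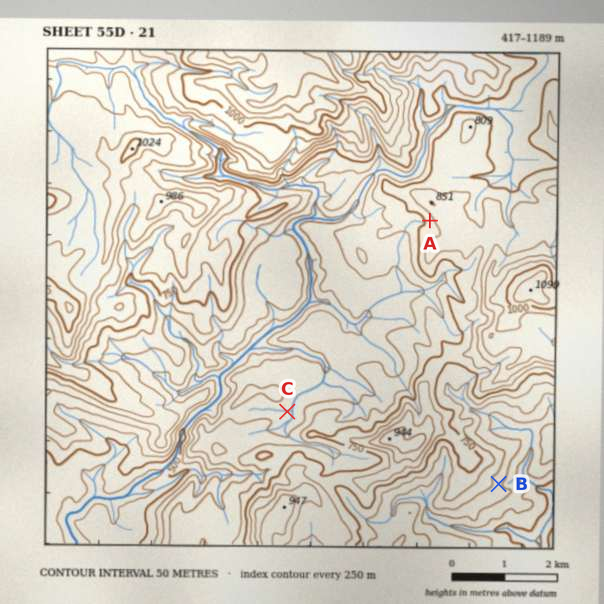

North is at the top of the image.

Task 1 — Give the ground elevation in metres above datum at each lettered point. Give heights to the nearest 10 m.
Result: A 780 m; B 620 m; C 630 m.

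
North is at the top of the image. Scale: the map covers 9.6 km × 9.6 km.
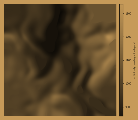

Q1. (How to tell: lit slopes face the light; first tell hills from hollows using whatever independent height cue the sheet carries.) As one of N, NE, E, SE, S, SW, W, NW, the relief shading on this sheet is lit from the SE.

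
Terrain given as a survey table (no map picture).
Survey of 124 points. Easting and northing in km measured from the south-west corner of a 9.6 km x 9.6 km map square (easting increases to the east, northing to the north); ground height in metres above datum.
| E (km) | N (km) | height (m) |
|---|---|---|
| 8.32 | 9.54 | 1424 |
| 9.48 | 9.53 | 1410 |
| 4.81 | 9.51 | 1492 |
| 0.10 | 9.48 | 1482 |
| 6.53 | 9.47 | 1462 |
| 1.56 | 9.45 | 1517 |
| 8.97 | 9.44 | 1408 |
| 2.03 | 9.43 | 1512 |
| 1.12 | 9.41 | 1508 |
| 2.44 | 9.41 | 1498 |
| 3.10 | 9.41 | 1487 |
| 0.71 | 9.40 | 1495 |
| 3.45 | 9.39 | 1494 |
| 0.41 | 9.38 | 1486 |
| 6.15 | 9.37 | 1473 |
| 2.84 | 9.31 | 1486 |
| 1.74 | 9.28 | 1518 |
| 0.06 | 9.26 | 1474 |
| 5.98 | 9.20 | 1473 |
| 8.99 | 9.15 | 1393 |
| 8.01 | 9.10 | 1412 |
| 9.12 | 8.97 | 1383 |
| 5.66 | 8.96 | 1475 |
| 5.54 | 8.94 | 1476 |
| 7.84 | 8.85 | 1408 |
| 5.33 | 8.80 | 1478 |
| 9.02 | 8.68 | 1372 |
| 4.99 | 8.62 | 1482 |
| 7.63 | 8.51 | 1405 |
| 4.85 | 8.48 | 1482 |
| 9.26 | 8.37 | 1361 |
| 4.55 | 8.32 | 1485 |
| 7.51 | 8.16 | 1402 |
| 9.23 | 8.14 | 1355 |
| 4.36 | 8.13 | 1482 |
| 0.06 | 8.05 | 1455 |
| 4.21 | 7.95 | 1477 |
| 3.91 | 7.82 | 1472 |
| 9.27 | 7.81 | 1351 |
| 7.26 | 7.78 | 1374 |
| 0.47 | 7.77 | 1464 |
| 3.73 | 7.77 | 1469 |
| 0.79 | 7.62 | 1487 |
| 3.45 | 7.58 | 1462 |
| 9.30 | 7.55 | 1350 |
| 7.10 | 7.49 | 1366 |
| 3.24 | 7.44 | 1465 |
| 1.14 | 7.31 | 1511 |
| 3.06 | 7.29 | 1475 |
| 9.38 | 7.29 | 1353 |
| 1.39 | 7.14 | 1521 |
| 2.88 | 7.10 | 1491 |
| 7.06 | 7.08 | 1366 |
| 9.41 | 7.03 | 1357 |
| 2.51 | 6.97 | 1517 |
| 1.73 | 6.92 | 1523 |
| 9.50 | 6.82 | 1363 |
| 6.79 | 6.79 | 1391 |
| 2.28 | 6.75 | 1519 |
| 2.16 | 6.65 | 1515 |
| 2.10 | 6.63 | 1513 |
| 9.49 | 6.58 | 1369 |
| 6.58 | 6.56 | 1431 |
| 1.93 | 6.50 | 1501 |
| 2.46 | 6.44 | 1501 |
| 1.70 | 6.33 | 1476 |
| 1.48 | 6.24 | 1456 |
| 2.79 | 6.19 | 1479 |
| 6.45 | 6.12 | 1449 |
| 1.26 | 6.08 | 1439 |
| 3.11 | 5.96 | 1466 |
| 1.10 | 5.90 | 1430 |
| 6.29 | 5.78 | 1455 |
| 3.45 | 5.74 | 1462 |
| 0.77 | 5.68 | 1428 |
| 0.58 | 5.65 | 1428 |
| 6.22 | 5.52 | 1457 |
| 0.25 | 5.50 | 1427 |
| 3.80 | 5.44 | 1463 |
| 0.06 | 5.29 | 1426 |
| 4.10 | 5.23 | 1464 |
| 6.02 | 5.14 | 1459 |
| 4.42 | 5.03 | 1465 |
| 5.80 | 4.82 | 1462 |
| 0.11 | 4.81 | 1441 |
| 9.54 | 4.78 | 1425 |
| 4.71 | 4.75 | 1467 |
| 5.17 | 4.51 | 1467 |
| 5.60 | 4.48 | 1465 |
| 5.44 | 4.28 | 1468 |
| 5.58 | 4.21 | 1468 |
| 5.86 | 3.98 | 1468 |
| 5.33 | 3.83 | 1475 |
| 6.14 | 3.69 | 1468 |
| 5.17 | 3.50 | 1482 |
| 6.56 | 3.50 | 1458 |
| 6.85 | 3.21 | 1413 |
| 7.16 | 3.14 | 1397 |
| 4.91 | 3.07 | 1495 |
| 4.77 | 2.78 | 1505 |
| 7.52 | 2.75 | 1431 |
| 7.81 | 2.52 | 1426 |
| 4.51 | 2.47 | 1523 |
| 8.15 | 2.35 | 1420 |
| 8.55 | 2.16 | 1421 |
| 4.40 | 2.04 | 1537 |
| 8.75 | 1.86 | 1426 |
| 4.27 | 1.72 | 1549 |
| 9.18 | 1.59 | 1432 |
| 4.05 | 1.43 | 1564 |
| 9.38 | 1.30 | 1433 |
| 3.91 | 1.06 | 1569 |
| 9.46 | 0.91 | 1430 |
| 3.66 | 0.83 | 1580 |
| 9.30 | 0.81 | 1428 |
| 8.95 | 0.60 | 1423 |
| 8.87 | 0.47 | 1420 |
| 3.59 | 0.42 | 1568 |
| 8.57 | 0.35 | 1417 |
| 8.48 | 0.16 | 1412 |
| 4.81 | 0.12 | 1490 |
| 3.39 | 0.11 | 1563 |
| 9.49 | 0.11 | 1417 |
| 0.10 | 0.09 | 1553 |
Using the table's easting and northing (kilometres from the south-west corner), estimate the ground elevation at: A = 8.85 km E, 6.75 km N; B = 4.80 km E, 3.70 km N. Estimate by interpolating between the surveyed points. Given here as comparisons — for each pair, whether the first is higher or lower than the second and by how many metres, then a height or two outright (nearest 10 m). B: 130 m higher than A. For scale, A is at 1350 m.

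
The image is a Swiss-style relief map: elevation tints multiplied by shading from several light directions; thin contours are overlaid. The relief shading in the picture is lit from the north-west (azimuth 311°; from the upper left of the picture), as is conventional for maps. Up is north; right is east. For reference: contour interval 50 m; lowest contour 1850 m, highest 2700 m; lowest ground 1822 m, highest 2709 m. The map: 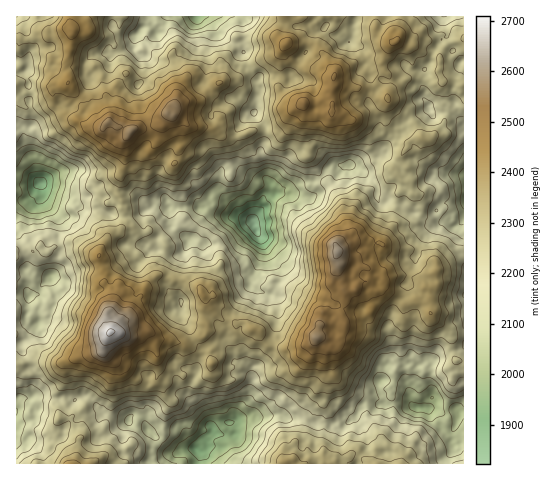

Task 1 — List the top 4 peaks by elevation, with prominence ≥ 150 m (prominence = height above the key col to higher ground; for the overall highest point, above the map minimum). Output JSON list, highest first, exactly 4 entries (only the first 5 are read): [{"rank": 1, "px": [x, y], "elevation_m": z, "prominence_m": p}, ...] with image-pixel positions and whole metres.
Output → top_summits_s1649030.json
[{"rank": 1, "px": [110, 333], "elevation_m": 2709, "prominence_m": 887}, {"rank": 2, "px": [337, 252], "elevation_m": 2616, "prominence_m": 282}, {"rank": 3, "px": [131, 131], "elevation_m": 2577, "prominence_m": 309}, {"rank": 4, "px": [305, 103], "elevation_m": 2526, "prominence_m": 261}]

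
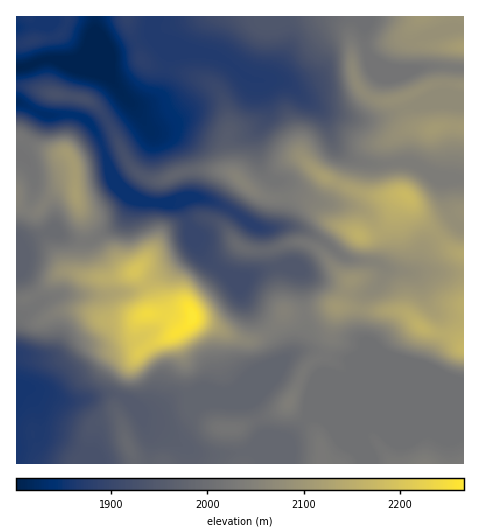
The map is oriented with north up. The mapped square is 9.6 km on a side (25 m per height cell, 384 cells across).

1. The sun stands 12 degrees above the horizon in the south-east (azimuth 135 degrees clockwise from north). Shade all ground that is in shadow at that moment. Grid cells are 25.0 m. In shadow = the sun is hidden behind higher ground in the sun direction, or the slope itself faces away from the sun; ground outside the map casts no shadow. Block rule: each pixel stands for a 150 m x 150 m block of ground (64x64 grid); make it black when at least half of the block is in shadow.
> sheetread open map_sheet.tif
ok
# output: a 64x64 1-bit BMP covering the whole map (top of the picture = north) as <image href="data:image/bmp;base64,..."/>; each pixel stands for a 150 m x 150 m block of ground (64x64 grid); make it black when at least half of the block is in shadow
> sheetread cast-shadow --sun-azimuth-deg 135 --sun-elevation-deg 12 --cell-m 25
<image width="64" height="64" href="data:image/bmp;base64,Qk0+AgAAAAAAAD4AAAAoAAAAQAAAAEAAAAABAAEAAAAAAAACAAATCwAAEwsAAAIAAAAAAAAA////AAAAAAAAAAAAAAAAAAAAAAAAAAAAAAAAAAAAAAAAAAAAAAAAAAAAAAAAAAAAAAAAAAAAAAAAAAAAAAAAAAAAAAAAAAAAAAAAAAAAAAAAAAAAAAAAAAAAAAAAAAAAAAAAAAAAAAAAAAAAAAAAAAAAAAAAAAAAAAAAAAAAAAAAAAAAAAAAAAAAAAAAAAAAAAAAAAAAAAAAAAAAAAAAAAAAAAAAAAAAAAAAAAAAAAAAAAAAAAAAAAAAgAAAAAAAAAHAAAAAAAAAAAAAADgAAAAAAAAAOAAAAAAAAAAgAAAYAAAAAAAAABgAAAAAAAAAAAHAAAAAAAAACeAAAAAAAAAP4AAYAAAAAAfwAD8AAAAAA/gAHwAAAAAD+AAAAAAAAAP8AAAAAAAAAfgAAAAAAAAAgAAAAAAAAAAAAAAAAAAAAAAAAAAIAAAAAAAAAB4AAAAAAAAAHgAAAA4AAAAIAAAAH/AAAAAAAAAP4AAAAAAMAAAAAAAAAB8AAAAMAAAAHwAAAA8AAAC/AAAADwAAAP4AAAAAAAAA8AAAAAAAAAAAAAAAAAAAAAAAAAAAAAAAAAAAAAAAAAAAAAAAAAABgHAAAAAAAgBAIAAAAAAGAAAAAAAAAAYAAAAAAAAAAgAAAAAAAAAAAAAAAAAAAAAAAAAAAAAAAAAAAAAAAAAAAAAAAAAAAAAAAA=="/>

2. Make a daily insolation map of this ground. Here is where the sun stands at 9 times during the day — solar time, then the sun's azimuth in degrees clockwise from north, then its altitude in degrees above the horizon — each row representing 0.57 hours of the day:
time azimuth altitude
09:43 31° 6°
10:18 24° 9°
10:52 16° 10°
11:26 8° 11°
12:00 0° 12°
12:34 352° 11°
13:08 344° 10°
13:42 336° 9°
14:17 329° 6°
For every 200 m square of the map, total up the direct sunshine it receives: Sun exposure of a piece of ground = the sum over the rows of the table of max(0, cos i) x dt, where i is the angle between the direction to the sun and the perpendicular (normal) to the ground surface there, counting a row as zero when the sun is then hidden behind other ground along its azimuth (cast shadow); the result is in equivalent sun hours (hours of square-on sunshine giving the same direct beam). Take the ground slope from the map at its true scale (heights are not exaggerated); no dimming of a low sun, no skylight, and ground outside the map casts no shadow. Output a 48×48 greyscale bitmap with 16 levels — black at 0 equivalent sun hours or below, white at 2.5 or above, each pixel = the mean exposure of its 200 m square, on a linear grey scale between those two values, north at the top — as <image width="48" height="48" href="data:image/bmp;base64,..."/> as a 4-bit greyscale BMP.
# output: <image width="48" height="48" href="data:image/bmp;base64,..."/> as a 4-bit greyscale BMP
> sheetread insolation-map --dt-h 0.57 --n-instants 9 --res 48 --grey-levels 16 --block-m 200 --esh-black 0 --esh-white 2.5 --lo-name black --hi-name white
<image width="48" height="48" href="data:image/bmp;base64,Qk32BAAAAAAAAHYAAAAoAAAAMAAAADAAAAABAAQAAAAAAIAEAAATCwAAEwsAABAAAAAAAAAAAAAAABEREQAiIiIAMzMzAERERABVVVUAZmZmAHd3dwCIiIgAmZmZAKqqqgC7u7sAzMzMAN3d3QDu7u4A////AFVWZlVVRFVmZVVVVWVVVVVVZlVVZmZmZlVmZlRERFZmZVVERFVVVVVVZlVGd3d3ZlVVZlRERWZlVUQyIjRVVVVWVVVWVVZlVlVVVVVEVWZVVERERENEM0VmVVVlVVVVVVVVVmZUVmVEREVmd2VDIkZlVVVVVVVVVVVVVndkRCEjREVnd3dkM0VVVVVVVVVVVVVVVVZVQgABIzRFVVV3ZUVVVVVVVVVVVVVVQyIjIAAAATM0RVVXh0VVVVVVVVVUVVREMzIQAAAAABIjNFVWd1VVVVVVVVVEM0MyIzIQAAAAAAEiNEVVZ2RVVVVVVVRCEDMzMiEAAQAAAAEiMzNFV3UzRVVVVDIQACERIgARIzEAAAARIRASRXZVRFVVQgAAAAAAARJENFYgAAAAABEREjRDNEVDEAABNQAAASISNEVlMQAAE2ZUMjRERDMiIQATVhEREiETRDM1ZSATaal1RERDIRAAEiRnZkVUIiNFVUM0ZlRXvLl1RFQyEQAAE2iHZUVnZWd3eIh2ZWiqu6h2VVVDREVVV4hlVVRFd4iIiaqYiJzbqYd4iIh4d3eZmYdmZpdSIzMzRFeJq97bhmeJqqqpdUVnd3d3d4hjEBIjIRNorO7JZVaJmYh2VURWd3Zmd1Z2VGiIdURGnf2nRDNXdlVEaZdmZVVVVVVniaqpiZdWnNp1MQASMzIlh0NDMzRDM1VXmZmpm8uHmpZUIRIhAAFGQQABIzRERVRXiHeKzu7JmGVVRYu6YzVjAAARIzRFeUNFVDNIzd7shlVEarqIu6cgAkVUMzNGiBETQhI0irzutlQ0iUEAEiETV4hkQzNGdRMiIhJGeazv6nZ4cwAAAAJpqYdUQzNXVUZTIjR5mph1RXh0EAAAEjVnZlQ0QzV3ZlZkI0aLtkEAAAAAAAE1VVVDIjRERGiYiGZlRVeaZBAAAAAAACZ3ZlMRJXmqmbuXh3ZVRVaHQgJVIAAAE2d1RDEkirvN7tplVWVERVZ1Mlm7qGVVaIhkMiSLy6mJqoZERGVERHmFNIq7zMuqqph2Q0irqGQzREMzM1RWZ6uUNpmZqqmYmZiHd3iZdUMiIiIjM0at7uuESIdmd3d2Z3iZmZmYZWZUMiIiIpz//+tjaIZVVWd2ZWaKqruXZ4h2VERDM//t7rYkiHVURVZ3d3Z4q8yXd3ZmZmd2ZupRERAViGVURFVneIh3eap2VDIkVneIiGIAAAFIh1VVVERWeIh3iIdUQxEjNFVVVREjRYq5dUM0RENFZ2Znd2VFQyWJh1RVVVeJvN24ZDIjMzRGdlVVZUREQ0iaq6dVVby7u5h1VCIzRFZndlVVVERERGhlVpqpqlaahlVVVDNFVmd3ZVREQzM0RWZVQzNEMwAjNEVVVFVlVWZlVEMiMzMzRmVCAAAAACEAATVVQ1ZlVVVUQyIiI0QzRnUyIzMzM3ZUMzRUM0VVVUQzMiIzM0RDRnZmVVVmeGZmZTRTI0VVVEMyIzREREREVmZ3ZURFVkRVVURERFVVVVRERFVVVVRVZlVmZlREVQ=="/>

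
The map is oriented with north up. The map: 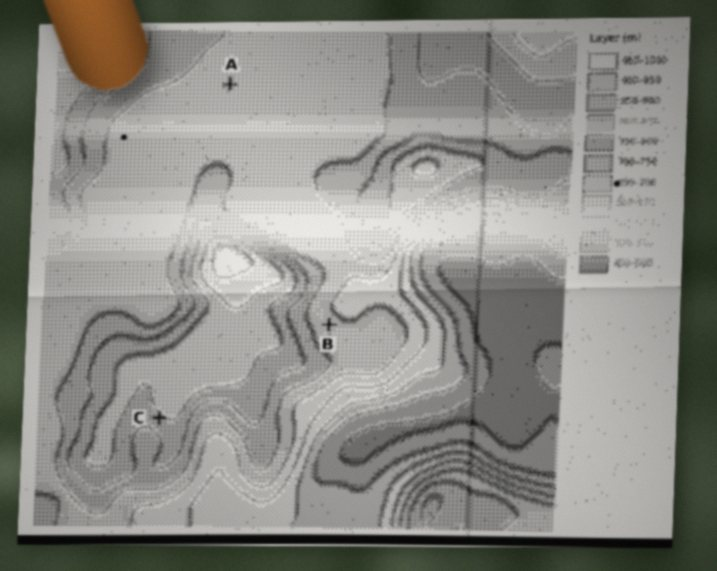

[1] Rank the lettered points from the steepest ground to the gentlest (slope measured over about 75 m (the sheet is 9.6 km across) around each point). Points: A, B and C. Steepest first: C B A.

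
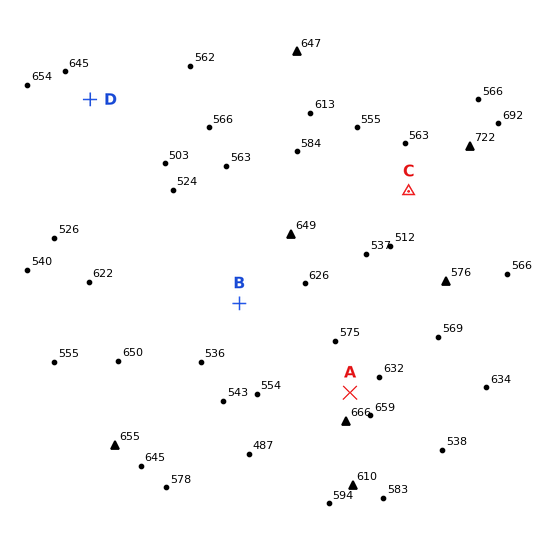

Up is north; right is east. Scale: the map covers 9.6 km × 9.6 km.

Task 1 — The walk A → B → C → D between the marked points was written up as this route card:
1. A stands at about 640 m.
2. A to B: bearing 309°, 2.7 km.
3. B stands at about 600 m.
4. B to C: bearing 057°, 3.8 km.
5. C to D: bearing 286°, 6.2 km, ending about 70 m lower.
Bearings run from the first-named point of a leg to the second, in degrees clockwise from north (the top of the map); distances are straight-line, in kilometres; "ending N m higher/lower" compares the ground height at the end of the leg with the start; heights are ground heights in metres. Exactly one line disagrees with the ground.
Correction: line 5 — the sense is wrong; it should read higher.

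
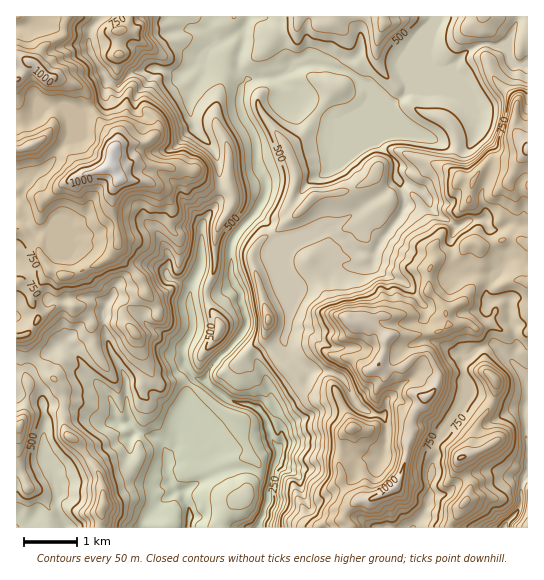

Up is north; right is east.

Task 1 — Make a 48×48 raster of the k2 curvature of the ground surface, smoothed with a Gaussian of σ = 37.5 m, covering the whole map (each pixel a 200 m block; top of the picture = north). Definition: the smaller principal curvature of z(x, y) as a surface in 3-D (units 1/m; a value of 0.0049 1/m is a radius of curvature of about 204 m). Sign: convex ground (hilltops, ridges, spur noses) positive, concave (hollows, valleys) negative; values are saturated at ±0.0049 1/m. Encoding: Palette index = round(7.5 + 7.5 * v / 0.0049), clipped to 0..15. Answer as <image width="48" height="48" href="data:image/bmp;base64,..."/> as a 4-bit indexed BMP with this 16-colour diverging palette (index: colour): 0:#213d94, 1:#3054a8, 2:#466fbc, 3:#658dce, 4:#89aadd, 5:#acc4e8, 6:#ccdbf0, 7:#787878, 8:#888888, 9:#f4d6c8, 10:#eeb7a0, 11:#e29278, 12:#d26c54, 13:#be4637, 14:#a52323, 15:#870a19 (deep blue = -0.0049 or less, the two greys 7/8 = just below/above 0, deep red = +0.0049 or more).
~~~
<image width="48" height="48" href="data:image/bmp;base64,Qk32BAAAAAAAAHYAAAAoAAAAMAAAADAAAAABAAQAAAAAAIAEAAATCwAAEwsAABAAAAAAAAAAlD0hAKhUMAC8b0YAzo1lAN2qiQDoxKwA8NvMAHh4eACIiIgAyNb0AKC37gB4kuIAVGzSADdGvgAjI6UAGQqHAHd3REZlVHiHJndDBHmWdnciJERWYyMgCGZnVnh3Zld3Jnh4cGZjV2RIZlQ1eIhnAVVlZVaWaFZ1V3iIgFVyRXh4ZYYlaJhZoFl1ZmeEd2dUZ3iIgHg2dkZ1aXUkJHVmYFdWdlZ0ZmdYZWd4cUkXZoRUR2ckc1dmUGZmZnh1d2doh3ZVZQJDNoZlRXVDZ0NGc3VmVmdmWHZnd3d4iAaIV3ZmRHVSe4ZlYnVUVmZnSHVnd3d3dwRVZmV2NXZDWHaIYYU0qXZ2VTV3d3d3c0RlV3dnFodTRnaLgJYlZVVVRHZnd3d3gGV3d4t4FndjVXU2cXYmdmZ1N3dXd3eJYGdTVVZAB3ZWRWdSUlU2d3hlOIZWd3YABkaIZmIGF0WGRld2ZGZHd3c2KFZleDBndUh2aIBYMXiIVWVWVGhIh3RXGHh1YReIc2d1aSJ0dSVoZFSKVGVodlWFNndWAkiHcnd1MAaXdnRnZDiYRWZ2dkiAd3dTWAaIRYdVV4VndYZnVEZUN1VWdHc0h3NTaGBHN3ZmdTREZUeWNVRjZ4dVV3cWeFZERncFZmZnRGVVhmQhVVU2ZndWVHcYiTFlNXpQVkZmVFh2Zmdod2lISGaGR1coc0p1RXhwWlVmZ5h3ZVVWdnVmR2ZnSXYoVVh0RnZgd0ZWd4eGh4c2hDR3WFhUQzQ0V4dUN1ZhdldlVVZlZnFWV4VVVnZVVmZkZoV0J2Ujdmd2ZlVWdyOWZXZYZ3Vmp3VkWIQEJHUWhXd3d3ZUMkZldmZmd2R2ZXd3QyMpQXUXdnd4d3d1ZoeHZ3dmdmZ2ZmZ3dXcXUHQZd3d4d3d1Z2ZnZmdnZ1d3d3Zpd4NIYHQYd3d3eHZ2V2iHJ4lnaGZnd3Zod3J5YIYFiHZ3d3d3RXh4RIdGd2Vnd3ZmZTZ1QHdQZWdmd3d3cmZnABRGVmV1ZlaGZWZ4FBeEFoeHZ3Z4dUZQWVRHdmaGVlV2VGdhZiWXNHdYd3dmiSY0RZR2dWZmaFN2VmiDZ1WGY2c2d4d3VzU2hGN2hXVXiGU5d4c2d0V2ZGZyNXZ4czZVeHZIhGZEZ4d2ZFSHmzR1RmeGZTdogWZ2eUhGZlVUVmRnWFV4eRWFRmd2d3RpgGh3ZEdmd3lkVlWZVDEFdQeFRnh3d3dDN4ZUNSRjaVeGV1RodYlyUWd1Nohnd3d3UzNEZ2M3h1RnV2ZodmiGJodVN3Znd3d3d3ZmeGY2hnZXV2ZXY1h1N4ZTZ1Znd3d3d1eIh3ZFc3Z1ZVVFZIdkV4dUhmd3d3d3doh3dnZUgmU1VnZEcnZVZ3dUhnd3eHZ3ZlZmZ3VUZHJ4aIYgZlZXd3dlZmd3eJdlaGd3d2WHRHN4dVQIAkVWd3d2ZmZod1Rmdnd3dlaHVWh1V3BmZTR1d3dnd3ZlVWdnZnd3ZWeGRHZEVTJ6hGZ1d3hmiHZmd3ZHZnd3ZTiEV1WGRDZUNXVXd2Z1eHWFdncndVd2Z2EUWFZVdjWJeDRmd3dliHWFh4c3d1V2aIiHOGZ3dlNEVEV3d3eFZmaFeHZWh3ZmVniIVg=="/>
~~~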